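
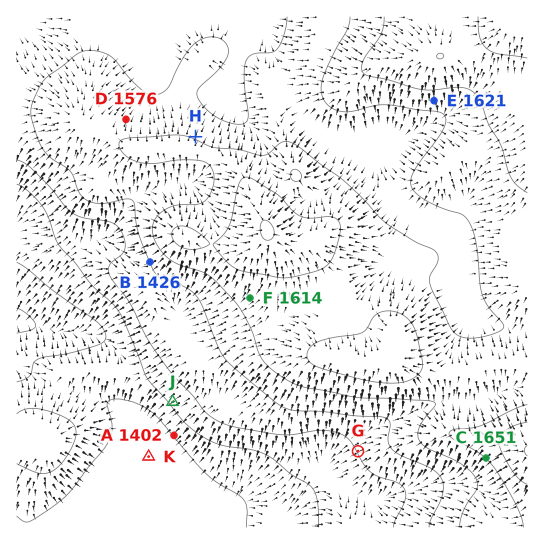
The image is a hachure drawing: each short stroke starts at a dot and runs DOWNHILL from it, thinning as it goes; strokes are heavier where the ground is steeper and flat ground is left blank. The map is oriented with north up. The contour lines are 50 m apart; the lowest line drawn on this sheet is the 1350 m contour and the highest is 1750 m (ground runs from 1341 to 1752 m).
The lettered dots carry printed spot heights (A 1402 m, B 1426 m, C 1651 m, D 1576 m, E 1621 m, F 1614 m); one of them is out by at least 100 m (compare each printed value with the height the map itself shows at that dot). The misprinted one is B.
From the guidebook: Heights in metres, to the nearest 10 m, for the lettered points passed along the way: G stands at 1500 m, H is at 1600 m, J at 1460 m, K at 1400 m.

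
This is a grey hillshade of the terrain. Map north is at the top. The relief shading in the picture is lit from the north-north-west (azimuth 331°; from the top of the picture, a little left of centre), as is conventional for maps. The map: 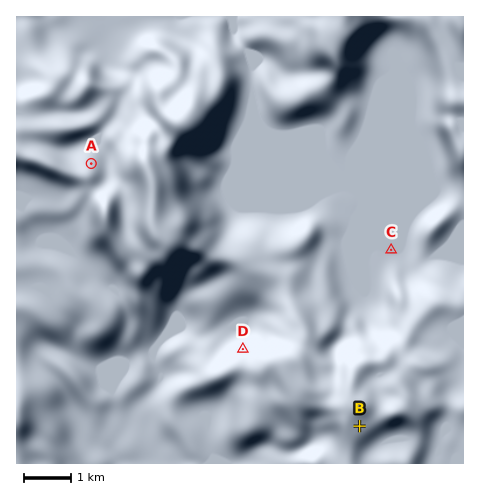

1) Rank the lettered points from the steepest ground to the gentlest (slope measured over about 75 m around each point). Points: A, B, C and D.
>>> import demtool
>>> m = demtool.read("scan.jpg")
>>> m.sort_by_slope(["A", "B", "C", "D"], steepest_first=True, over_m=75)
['D', 'A', 'B', 'C']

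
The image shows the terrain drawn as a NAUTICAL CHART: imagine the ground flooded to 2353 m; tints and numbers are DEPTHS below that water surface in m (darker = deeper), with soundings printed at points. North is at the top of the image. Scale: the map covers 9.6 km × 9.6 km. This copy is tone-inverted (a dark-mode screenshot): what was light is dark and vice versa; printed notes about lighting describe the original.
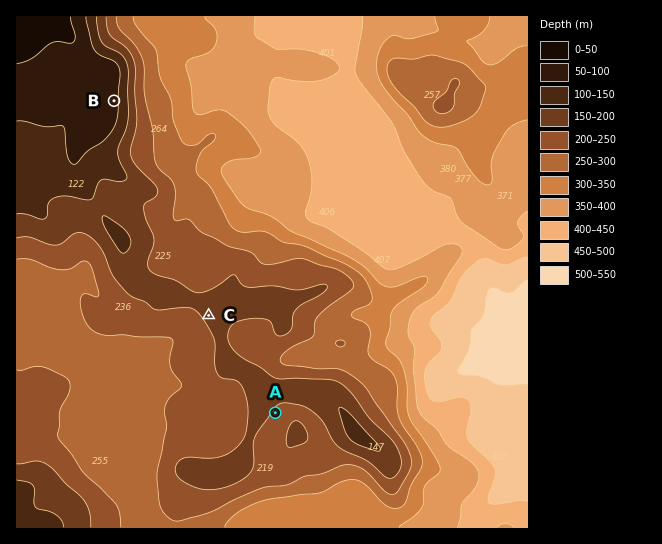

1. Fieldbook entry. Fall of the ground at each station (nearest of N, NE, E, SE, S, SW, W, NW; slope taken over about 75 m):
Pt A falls SE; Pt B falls E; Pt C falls SW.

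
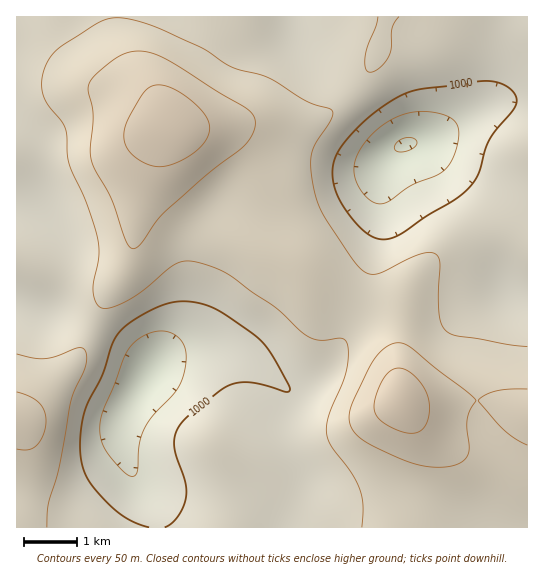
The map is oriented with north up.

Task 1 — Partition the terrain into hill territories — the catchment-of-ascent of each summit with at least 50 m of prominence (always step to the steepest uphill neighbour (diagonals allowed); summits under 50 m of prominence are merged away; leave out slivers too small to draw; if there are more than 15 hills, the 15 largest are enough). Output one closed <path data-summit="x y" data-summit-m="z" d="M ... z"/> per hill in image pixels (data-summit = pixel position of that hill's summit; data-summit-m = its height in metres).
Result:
<path data-summit="402 399" data-summit-m="1179" d="M527 16l-343 1 51 24 11 3 11 0 21-5 12-6 4-5 7 15 16 22 50 45 16 21 12 13 6 2-14 13-6 14-1 61-21 77-27 48-19 21-16 9-10 0-32-28-16-8-24-6-17 0-27 6-12 7-12 14-24 41-3 10 0 13 8 25 24 42 5 23 371-1z"/><path data-summit="174 125" data-summit-m="1172" d="M183 16l-167 1 0 105 15 15 5 14-1 54 7 3 11 11 8 11 7 16 0 13-7 23-8 17-10 12 32 9 42 19 17 12 11 11 4 7 22-16 27-6 17 0 24 6 16 8 32 28 10 0 16-9 15-15 31-54 21-77 1-61 6-14 14-13-6-2-12-13-16-21-50-45-16-22-7-15-4 5-12 6-21 5-11 0-11-3z"/><path data-summit="17 418" data-summit-m="1120" d="M19 304l-3 1 0 222 139 1 1-10-4-13-24-42-8-25 0-13 3-10 22-37 4-8-1-4-19-19-36-20z"/>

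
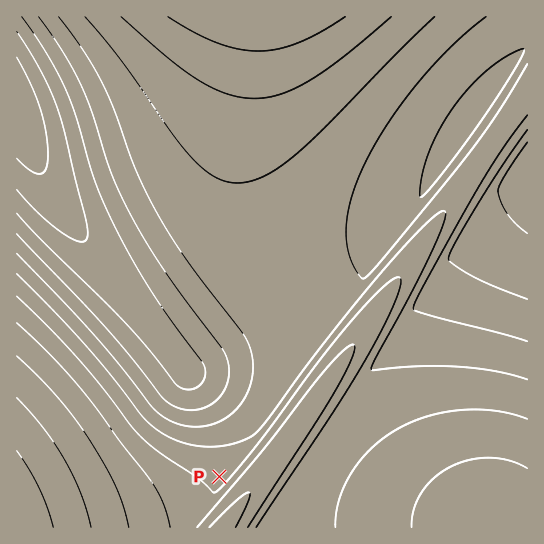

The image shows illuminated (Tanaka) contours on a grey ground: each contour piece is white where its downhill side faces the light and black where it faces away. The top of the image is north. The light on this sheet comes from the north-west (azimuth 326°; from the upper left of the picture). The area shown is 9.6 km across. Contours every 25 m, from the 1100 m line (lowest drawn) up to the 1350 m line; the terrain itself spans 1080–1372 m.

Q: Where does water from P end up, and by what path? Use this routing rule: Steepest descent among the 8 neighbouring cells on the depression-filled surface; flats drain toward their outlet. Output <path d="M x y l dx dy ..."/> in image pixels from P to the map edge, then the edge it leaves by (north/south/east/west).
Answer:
<path d="M219 477l4-4 0-44-12-12-8-12-14-30 0-5-14-13-4-7-5-5 0-2-16-18-5-8-7-7-5-8-6-5 0-2-6-6 0-2-22-25-4-7-5-5-4-7-8-9-3-5-4-4-13-20-1-4-3-3-4-9-3-3-4-8 0-3-8-14 0-3-5-9 0-3-13-25"/>
exit: west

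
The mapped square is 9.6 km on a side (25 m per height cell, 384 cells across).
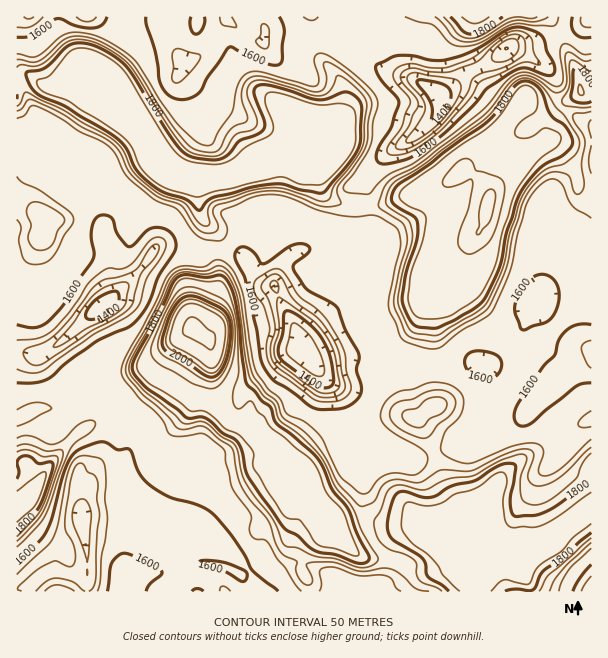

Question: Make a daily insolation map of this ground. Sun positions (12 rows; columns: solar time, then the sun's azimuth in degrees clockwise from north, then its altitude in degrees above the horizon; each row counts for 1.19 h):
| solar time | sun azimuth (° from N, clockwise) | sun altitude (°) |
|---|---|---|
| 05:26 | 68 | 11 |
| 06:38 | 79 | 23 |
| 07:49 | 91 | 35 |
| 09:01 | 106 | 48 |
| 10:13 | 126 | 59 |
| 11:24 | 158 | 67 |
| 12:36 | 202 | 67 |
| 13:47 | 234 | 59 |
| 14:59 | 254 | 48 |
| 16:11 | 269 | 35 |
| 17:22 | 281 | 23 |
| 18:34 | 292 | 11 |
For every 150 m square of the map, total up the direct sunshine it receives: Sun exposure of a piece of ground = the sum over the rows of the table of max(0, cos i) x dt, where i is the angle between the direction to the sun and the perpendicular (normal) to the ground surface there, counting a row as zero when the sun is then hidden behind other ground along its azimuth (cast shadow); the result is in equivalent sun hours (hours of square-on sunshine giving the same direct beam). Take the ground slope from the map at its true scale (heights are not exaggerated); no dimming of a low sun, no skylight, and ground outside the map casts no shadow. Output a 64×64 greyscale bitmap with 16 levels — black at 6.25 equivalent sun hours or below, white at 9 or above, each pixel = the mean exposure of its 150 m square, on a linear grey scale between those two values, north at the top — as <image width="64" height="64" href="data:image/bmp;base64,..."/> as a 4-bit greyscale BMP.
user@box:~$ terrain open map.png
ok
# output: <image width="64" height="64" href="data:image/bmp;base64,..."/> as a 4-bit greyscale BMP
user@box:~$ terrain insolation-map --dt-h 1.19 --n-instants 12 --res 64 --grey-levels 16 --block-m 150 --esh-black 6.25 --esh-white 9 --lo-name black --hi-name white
<image width="64" height="64" href="data:image/bmp;base64,Qk12CAAAAAAAAHYAAAAoAAAAQAAAAEAAAAABAAQAAAAAAAAIAAATCwAAEwsAABAAAAAAAAAAAAAAABEREQAiIiIAMzMzAERERABVVVUAZmZmAHd3dwCIiIgAmZmZAKqqqgC7u7sAzMzMAN3d3QDu7u4A////AO24mIeK3u7u7u7d3d7t3dzd3e7d3d3cq97u7cqrzM3M3duryqre7u7u7u7d7t3dzdqs3czMzdzN3u7u7ezMzdzN3e7aqt7u7d3u7u7c3d3NuruoebvNzN7u7u7u7curzdzd3dp53e3d3d3d3c3d3d3Kh4q8zN3M3u7u7u7u3Km83c3cyojN3d3d3d3M3d3M3bqrzam93L3u7u7u7u7u25us3Ny6iL3d3d3d283d3czdze7ri83d3u7u7u7u3u7tuZrMzKqJve3d3d283d3dzN3d7tmb3d3u7u7u7t3d3e7buay7mIit3d7u3M3d3cu83d7uyLvM3e7u7u7ty7u83u3bi7uoeKzd7u7d3d3dy63u3u2ovMzd3d3u7u26q7u97u2Yq7mJvN7u7t3d3dzLze7u23eru83LvN3e7by7qqvN3requXi97u7u3d3d3Lze7u3HWZmruomqzd3tvMzLqry915qqiL3u7u7d3d3Lze7u7aV6uamGerqaq93Ly6zKqrzZeZmZzu3u7t3NzLvd7u7thZvLmGeaupdnrcu7mKzL3bt5mKre7u7u3d3Mu97u7ttXrN3Lu8u7mHQ4vLzKiM3MqJiZzN7u7t3d3Myr3u7tx0rN7t3d3dzMuUJry93Iend2erzN7u7d3d3LvKze7txzjN7u7u7d7d3dt0R63eyFiJur3d3u3d3d3cy5re7tt1jN7u3d3d3d3d3duYrN7snM3dzN3d3N3d28qonO7cpli87u3d3Mzd3d3u7d3d3u7d3d7bvNzM3d3LmIve7tpEis3d3d3M3d3d3c3u3d3d3d3d7ty6vMzd3Ly6ve3dyVarzMzM3M3d7czdze7dzd3cubzcu8zMzdy6vN3u3dy3esuYmszbu7vd3M3e7t3M3d29u7u8zMzMyqvd7u7cykKctzAUnNyqqZqqve7u7dzN3t3MzMzMzLyZzd3d3d22SLpREjWL3dzKmIm93u7u3dzd3Kq8zMzLypzd3dyazKV5cwFGd6ze3d3LvN3d3u7t7d3Ld5vMzMqovd3cuZirh6chN3dmve7t3d3d3d3e7u7u7cyoZ7zMyoSd3bqb2opolTSIdmfO7u7d7u7t7u7u7u7d3dylScy6lDvLmc3seGmXaJl3at7d3e7t7d3d7u7u7d3dzMpDe7qnFpm97u1maZl4mGeM3d3d3MzN3d3N3e7t3d3cuqY1iahBZr7u7XVpmoiXd73d3Ny7u6vd3dzM3u7u3u7bqnADeHI0je7cVFiJeYiKzdzcu7zMuZvd3dzM3u7u7u26lQAldRNc3ccjaIl5iKzdzNvLrd3bmazdzLvN7u7u7tupdDVnIRaoICR5qJmbzd3My7q97u7bqszcy73u7u7u7KqqiqliIBAWhYiYqs3e7czLqb3u7u3Ju83cvO7u7u7ty7upqoNWR7yEiZes3u7tzMqXre7u7tqcvdzM3u7u7u7cy7y6pReGaUWsqpze7u7My6et7u7u7Ju83cze7u7u7t3dzMmpAAADKM3Jre7u7tzLp43u7u7tmbvdzM3t7u3e7t7tyXu4ioZ73e3d3u7u3My4a97u7u25u8zMzN3d3d3e7u7Ked3e3N3u7u7d7u7czLlp3u7u7rirzMzM3d3c3d7u7tmq3d7d3d7u7u7u7tzNy4jN3t7dyKu8zMzczdzd3e7u67zd3M3d3e7u7u7t3d3cuc3t3d3Im6zMzMzN3c3d7u3c3dy7zM3d3e7u7t3d3dy7ze3c3cqbrMzM3d3cvN3d3czdzK2pzd3MzN3d3Mzdy7zd7tzdy4qrzMzd3Lmc3N3czd27vavMy7u7y6rN3My7zd7u3M3MibvMve3bqs3MzM3MuGi9qImrzLqJrMupmrze7u7tzcyZurut7cu93MzMy7l4rN7bqGVmZorMqZqnit7u7u3Mzbirq53czN3czMy7l73u7u7typmrzdyKuqZEe93u7tzN2purrczd7czMy8qc7u7u3e7u7d7u7be7qVEBjN3u3d3tqavMve7czMzLub3u3Kh3vd7u7u7u2ou6lzAFvN3d3u7bvNy97czMzbyp3u3GIBJq3e7t3e7tmLtzMyBKzd7t3u3d3L3czN3cupve7YRniYm7zd3u7u7IrLgAEwGN3u3d3t3bvMzN3cqYre7aRqu7mYec3u7u7sicy5UAUAa97dzN3biszN3bmJve7sVIu7upiaze7u7uyJvMunAnMDne3d3KeMy8y6mr3u7tg3vLzLvMve7u7u3Jq8zMtgWWIp3u7bmM2auYm93u7tpFrMzMzMzN7t3M3cqszc25U2pzS+7cq8qoh3nN7u7uxji8zdzLzM3clkaruZvduomoaKc23tqKy7mqze7u7u2TaqrN7cqsynMANqyljNplnMyoumKNtiSNu83d7u7u3FSbu93u2nZAAEiqu1a9uGrLzdqaggMAJmucur3e7u7XJ73dzN7shDWbzczFa93Lmoib25dTAAKJepgzat7u3HFc3d3cze3bvN7dy2fN7typq7usynIWe8qWlnY1rd2jA73d3u3N3dy83u24re7u7t3e7cu8ljar2pWM3IJHdABc3t3t3t3dzMze7cze7u7t3N3dupiIZ5vLmszd2CAAOt7u3u7u3dze3N7u7u7u7u3N3dyXZlZ3q83MyZvdp2jN7u3e7u7dze7d3u7u7u7u7t3dy824VFer3cubqL3KeM7u7u7u7tzd7d3u3d3u7u7u3My73u2nVXvd3L"/>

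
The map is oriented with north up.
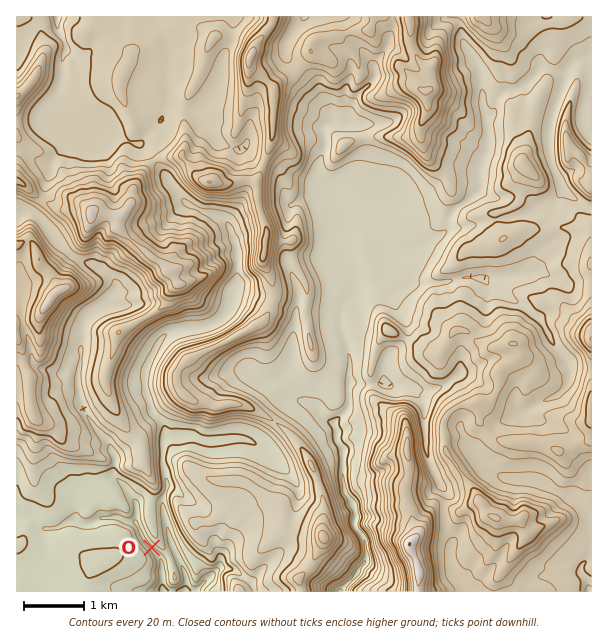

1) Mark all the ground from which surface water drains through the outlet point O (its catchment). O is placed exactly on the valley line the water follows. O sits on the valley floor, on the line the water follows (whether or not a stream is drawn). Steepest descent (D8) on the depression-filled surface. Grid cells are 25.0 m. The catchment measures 10.926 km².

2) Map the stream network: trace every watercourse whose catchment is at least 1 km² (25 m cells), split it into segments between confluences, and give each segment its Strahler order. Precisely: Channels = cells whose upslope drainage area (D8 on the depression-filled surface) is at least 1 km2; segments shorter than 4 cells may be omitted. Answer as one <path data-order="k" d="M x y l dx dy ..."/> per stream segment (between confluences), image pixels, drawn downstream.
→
<path data-order="2" d="M209 578l-14 13-10 0"/><path data-order="1" d="M582 575l5 4 0 3 1 2 0 7"/><path data-order="1" d="M231 569l-12 0-9 9-1 0"/><path data-order="1" d="M219 566l0 1-10 11"/><path data-order="1" d="M452 566l4 10 6 6 5 9"/><path data-order="1" d="M42 528l14 0 1-1 3 0 6-5 9-1"/><path data-order="2" d="M137 525l3 3 0 3 4 9 9 9 0 2 6 6 3 6 0 27 2 1"/><path data-order="2" d="M75 521l5 3 12 0 6-5 3 0 1-1 18 0 5 3 9 1 3 3"/><path data-order="1" d="M503 477l3 2 7 0 2 1 12 0 1 2 8 0 1 1 5 0 4 5 5 0 7 4 12 3 9 8 2 0 10 10"/><path data-order="1" d="M270 456l-13-12-9-4-5 0-1-2-12 0-2 2-15 0-1 1-5 0-1-1-5 0-9-5-19 0-8 8-1 3"/><path data-order="1" d="M426 450l0-12-1-1 0-32-3-6-14-13"/><path data-order="2" d="M164 446l0 4-2 2 0 12 2 1 1 12 2 2 0 12-5 9 0 7 2 2 0 6 1 1 0 5 2 1 0 5 1 1 0 6 2 2 3 12 6 10 0 3 7 15 0 12-1 3"/><path data-order="3" d="M335 425l1 3 0 12 6 7 0 9 2 2 0 13-2 2 0 6 2 1 0 11 6 7 0 5 6 9 0 16 6 6 3 6 0 8 1 1 0 11-6 7-1 6-9 9-2 0-7 8 0 1"/><path data-order="1" d="M524 411l15-9 3 0 4-3 3 0 5-3 3 0 10-10 2-3 0-18-3-6-9-9-6-12-3-3-2-6-3-3-3-6-4-5-2 0-13-12-11-4-3-3-15-8-3-3-3 0-15-7"/><path data-order="3" d="M350 387l-2 3 0 6 2 2-2 10-13 14 0 3"/><path data-order="2" d="M408 386l-33 0-1-2-23 0-1 3"/><path data-order="1" d="M446 384l-5 3-9 2-1 1-11 0-4-3-8-1"/><path data-order="2" d="M282 381l18 20 6 1 3 3 5 2 15 15 4 0 2 3"/><path data-order="1" d="M257 378l3 3 3 0 1 2 11 0 1-2 6 0"/><path data-order="1" d="M293 351l0 6-2 2-1 7-8 11 0 4"/><path data-order="3" d="M348 305l-6 7 0 5-1 1 0 9 1 2 0 4 5 9 0 6 1 2 0 6 2 1 0 30"/><path data-order="1" d="M116 282l0 8-8 7-1 6-3 3-3 0-6 5-2 0-7 7-2 3 0 3-1 2 0 15-2 1 0 18-1 2 0 7-2 2 0 18 2 1 0 9 1 2 0 6 2 3 4 4 2 5 3 3 3 6 13 13 2 6 6 11 0 6-2 1 0 11 12 12 0 1 11 15 0 21"/><path data-order="2" d="M471 278l-10 0-2 1-6 0-1 2-5 0-1 1-36 0-3 3-6 3-3 0-2 2-7 0-9-8-20 0-1 12-11 11"/><path data-order="1" d="M530 273l-9 0-2 2-4 0-2 1-42 2"/><path data-order="2" d="M345 248l0 25 3 6 0 26"/><path data-order="2" d="M354 230l-9 18"/><path data-order="1" d="M374 213l-15 0-3 2 0 13-2 2"/><path data-order="1" d="M191 204l12 8 9 1 12 6 4 5 2 6 3 4 3 12 1 2 0 34-1 2 0 9-2 1 0 6-1 2-2 6-15 15-6 1-1 2-3 0-2 1-10 0-2 2-9 0-1 1-8 0-1 2-3 0-9 7-6 11 0 3-5 6-1 9-2 1 0 5-1 1 0 17 1 1 0 3 3 6 2 9 10 11 2 3 0 21"/><path data-order="1" d="M563 185l-2-6-7-9 0-3-3-6 0-6-2-2 0-24 2-1 0-8 3-6 0-6 1-1 2-9 1-2 0-4 3-6 0-9 18-18 11 0 1 1"/><path data-order="2" d="M486 165l0 3-1 2 0 12-26 25-1 0-8 8-4 16-3 3-6 3-3 0-12 9-6 0-2 2-4 0-2 1-4 0-2 2-15 0-4-5 0-1-11-11-1 0-3-3-3-1-11 0"/><path data-order="1" d="M233 149l-5-3-7-2-36-36"/><path data-order="2" d="M153 123l-3 9-7 8 0 1-3 2-9 0-5-3-6-2-7-7-20 0-15-8-3-3-6-3-7-7 0-2-6-7 0-6 4-8 0-4 2-2 0-21 3-6 0-12-8-13 0-12"/><path data-order="2" d="M185 108l-3 0-9-4-20 19"/><path data-order="1" d="M195 108l-10 0"/><path data-order="1" d="M519 87l-4 3-8 0-3 2-7 7-2 3 0 8-6 6-1 0 0 48-2 1"/><path data-order="1" d="M164 83l0 19-3 5 0 4-6 8-2 4"/><path data-order="1" d="M375 75l-1 5-18 18-5 9 0 3-1 1 0 11-3 0-2 1-16 0-6 8 1 3 2 12-2 1 0 5-3 4 0 3-3 6 0 17 11 10 0 2 7 10 0 3 3 6 0 29 6 6"/><path data-order="1" d="M477 65l2 6 1 1 0 11 2 1 0 20 1 1 0 5 2 1 0 9 1 2 0 43"/>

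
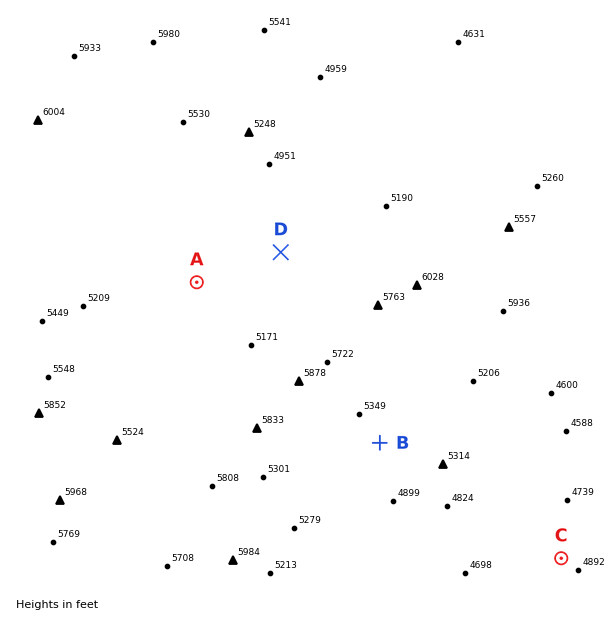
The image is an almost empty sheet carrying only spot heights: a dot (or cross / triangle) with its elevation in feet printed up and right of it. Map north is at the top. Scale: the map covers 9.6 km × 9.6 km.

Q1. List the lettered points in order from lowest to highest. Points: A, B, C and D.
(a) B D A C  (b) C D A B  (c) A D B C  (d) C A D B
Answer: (d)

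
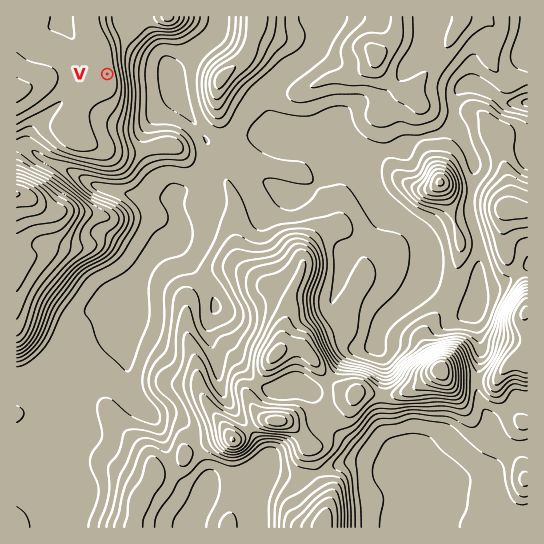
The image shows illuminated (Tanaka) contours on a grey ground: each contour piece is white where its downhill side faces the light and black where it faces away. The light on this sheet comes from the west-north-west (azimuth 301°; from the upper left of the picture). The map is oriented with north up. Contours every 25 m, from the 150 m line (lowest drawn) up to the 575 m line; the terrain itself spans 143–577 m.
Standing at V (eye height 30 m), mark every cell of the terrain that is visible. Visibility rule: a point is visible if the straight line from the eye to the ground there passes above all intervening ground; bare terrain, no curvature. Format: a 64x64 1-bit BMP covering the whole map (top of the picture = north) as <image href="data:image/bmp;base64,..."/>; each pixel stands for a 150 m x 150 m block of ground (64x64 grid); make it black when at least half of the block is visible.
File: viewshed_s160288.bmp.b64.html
<image width="64" height="64" href="data:image/bmp;base64,Qk0+AgAAAAAAAD4AAAAoAAAAQAAAAEAAAAABAAEAAAAAAAACAAATCwAAEwsAAAIAAAAAAAAA////AAAAAAAB/gBAAAAAAAH+AAAAAAAAAf4AAAAAAAAA/wAAAAAAAAD/gAAAAAAAAJ+AAAAAAAAAn4AAAAAAAAB/8AAAAAAAAH/4AAAAAAAAf/wAAAAAAAB//gAAAAAAAD/++AAAAAAAP9z4AAAAAAA/gP/AAAAAAB8A/8AAAAAAHwH/gAAAAAAHA/4AYwAAAAMf/gB/wAAAA//8AHnwAAAD//4AAPgYAAP//gAAfBwAA///CAA+HwAB///YAD8/AAH///gAP/8AAf//+AB3/wAB///AAHD+AAH+/8AAeD8AAf7/4AB8PwAA///gADwfAAD//+AAPh8AAP//4AgeHwAA///wHB4PAAD///A+PggAAP//8D8+CAAA///4P/8YAEB///g//xgAAH///g//GAAAf///j/44AAh////f/hgH8H/////8AB+Af////+AAfwA/////8AD8AAD////4BvAAAP////gMwAAA////+ByAAAD////8GAADAP////w4AD/x/////vgB//////7/+AP8/////mD4h/h/wP/8wHD/+H+AH/7gYP/4f4AP/+AA//h/gA3/4AD/+H+AD//AAP/4f8AH/+AA//j/wAP4AAD/+P/wA/gAAP/7//gB+AAA////+AD4AAD////8APgAAP/n//wA+wAA/+f//AB/AwD/5/D+AH8DAA=="/>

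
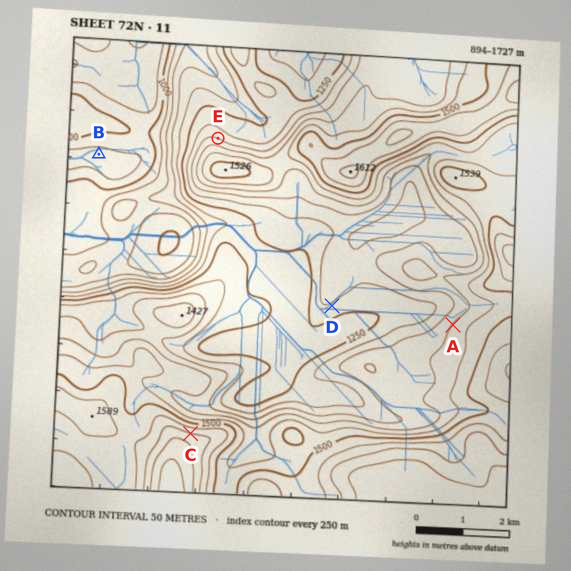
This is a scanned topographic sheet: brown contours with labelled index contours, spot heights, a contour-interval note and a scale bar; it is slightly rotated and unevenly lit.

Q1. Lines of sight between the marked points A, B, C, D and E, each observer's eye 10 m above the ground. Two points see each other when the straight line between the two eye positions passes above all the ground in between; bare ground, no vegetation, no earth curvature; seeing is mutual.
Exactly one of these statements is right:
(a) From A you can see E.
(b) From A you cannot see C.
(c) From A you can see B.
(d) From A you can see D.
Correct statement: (d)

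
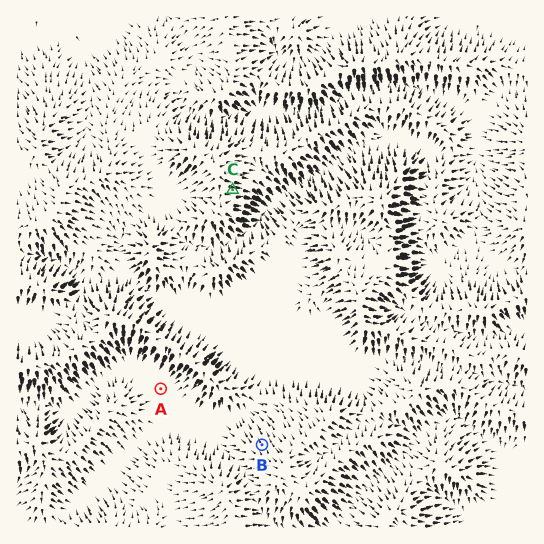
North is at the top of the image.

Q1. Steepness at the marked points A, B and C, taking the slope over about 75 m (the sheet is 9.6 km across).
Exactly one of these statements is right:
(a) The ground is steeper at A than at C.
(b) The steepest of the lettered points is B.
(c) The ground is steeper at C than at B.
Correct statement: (c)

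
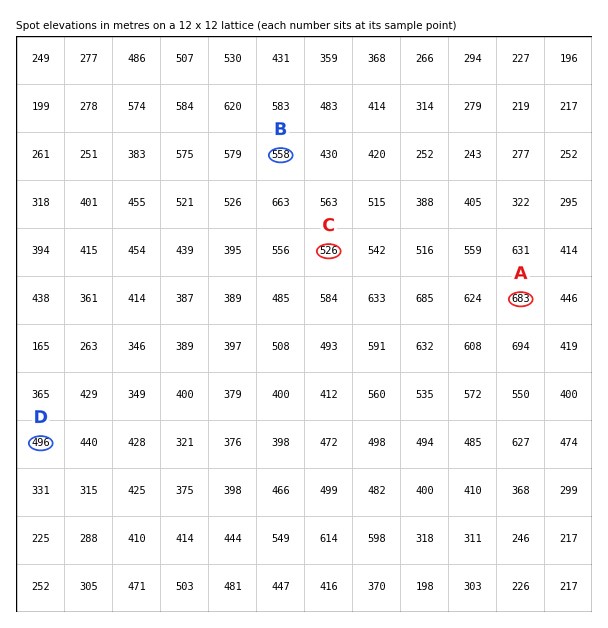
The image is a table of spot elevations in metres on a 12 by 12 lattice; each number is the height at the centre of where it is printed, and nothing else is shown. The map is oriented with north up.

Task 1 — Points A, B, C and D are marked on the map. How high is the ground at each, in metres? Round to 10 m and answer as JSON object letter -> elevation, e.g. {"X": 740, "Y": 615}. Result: {"A": 680, "B": 560, "C": 530, "D": 500}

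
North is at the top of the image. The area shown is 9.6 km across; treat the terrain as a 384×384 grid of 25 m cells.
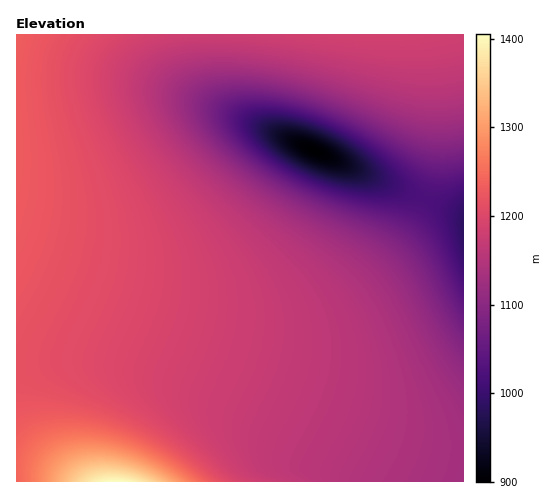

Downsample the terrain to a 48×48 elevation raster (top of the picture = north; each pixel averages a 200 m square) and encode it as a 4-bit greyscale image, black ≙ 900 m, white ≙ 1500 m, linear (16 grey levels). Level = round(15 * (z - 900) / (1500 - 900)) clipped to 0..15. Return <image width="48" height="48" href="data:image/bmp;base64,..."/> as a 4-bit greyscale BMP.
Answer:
<image width="48" height="48" href="data:image/bmp;base64,Qk32BAAAAAAAAHYAAAAoAAAAMAAAADAAAAABAAQAAAAAAIAEAAATCwAAEwsAABAAAAAAAAAAAAAAABEREQAiIiIAMzMzAERERABVVVUAZmZmAHd3dwCIiIgAmZmZAKqqqgC7u7sAzMzMAN3d3QDu7u4A////AJmaq7zMzMy7qpmId3d3d3ZmZmZmZmZmZpmaqru7u7uqmYiHd3d3d2ZmZmZmZmZmZpmaqqq7qqqZmIh3d3d3d2ZmZmZmZmZmZpmZmqqqqZmYiId3d3d3d2ZmZmZmZmZmZomZmZmZmZiIiHd3d3d3d3ZmZmZmZmZmZoiZmZmZmIiIh3d3d3d3d3ZmZmZmZmZmZoiIiIiIiIiHd3d3d3d3d3dmZmZmZmZmZoiIiIiIiIh3d3d3d3d3d3dmZmZmZmZmZoiIiIiIiId3d3d3d3d3d3d2ZmZmZmZmZoiIiIiIiHd3d3d3d3d3d3d2ZmZmZmZmZoiIiIiIh3d3d3d3d3d3d3d3ZmZmZmZmZYiIiIiIh3d3d3d3d3d3d3d3ZmZmZmZmVYiIiIiIh3d3d3d3d3d3d3d3ZmZmZmZmVYiIiIiIh3d3d3d3d3d3d3d3ZmZmZmZlVYiIiIiIh3d3d3d3d3d3d3d3ZmZmZmZlVYiIiIiIiHd3d3d3d3d3d3d3ZmZmZmZVVYiIiIiIiHd3d3d3d3d3d3d3ZmZmZmZVVIiIiIiIiId3d3d3d3d3d3d3ZmZmZmVVVIiIiIiIiId3d3d3d3d3d3d2ZmZmZlVVRIiIiIiIiId3d3d3d3d3d3d2ZmZmZlVVRIiIiIiIiIh3d3d3d3d3d3dmZmZmZVVUQ4iIiIiIiIh3d3d3d3d3d3dmZmZmZVVUQ4iIiIiIiIh3d3d3d3d3d3ZmZmZmVVVEM4iIiIiIiIh3d3d3d3d3d2ZmZmZlVVREM4iIiIiIiIh3d3d3d3d3dmZmZmZVVVREM4iIiIiIiIh3d3d3d3d3ZmZmZlVVVURDMoiIiIiIiIh3d3d3d3d2ZmZmVVVVREQzMoiIiIiIiIh3d3d3d3ZmZmZlVVVEREQzMoiIiIiIiId3d3d3d2ZmZmVVVURERDMzMoiIiIiIiId3d3d3dmZmZVVUREQzMzMzMoiIiIiIiId3d3d3ZmZlVVREMzMzMzMzM4iIiIiIiHd3d3d2ZmZVVEQzMiIiMzMzM4iIiIiIiHd3d3dmZlVURDMiISIiMzM0M4iIiIiIh3d3d3ZmZVVEMyIRERIiMzRERIiIiIiIh3d3d2ZmVUQzIhEAARIjNERERIiIiIiId3d3dmZlVEMyEQAAESIzREVVVYiIiIiId3d3ZmZVRDMhEAARIjNERVVVVYiIiIiHd3d2ZmVUQzIhEREiMzRFVVVVVYiIiIiHd3d2ZlVUQzIiIiIzREVVVWZmZoiIiIh3d3dmZlVUQzMzMzNERVVWZmZmZoiIiIh3d3dmZlVUREMzRERVVVZmZmZmZoiIiIh3d3dmZlVVRERERVVVZmZmZmZmZoiIiIh3d3dmZmVVVVVVVVZmZmZmZmd3ZoiIiIh3d3dmZmZlVVVmZmZmZmZ3d3d3d4iIiIh3d3d2ZmZmZmZmZmZnd3d3d3d3d4iIiIh3d3d3dmZmZmZmd3d3d3d3d3d3d4iIiIiHd3d3d3d3d3d3d3d3d3d3d3d3d4iIiIiId3d3d3d3d3d3d3d3d3d3d3d3dw=="/>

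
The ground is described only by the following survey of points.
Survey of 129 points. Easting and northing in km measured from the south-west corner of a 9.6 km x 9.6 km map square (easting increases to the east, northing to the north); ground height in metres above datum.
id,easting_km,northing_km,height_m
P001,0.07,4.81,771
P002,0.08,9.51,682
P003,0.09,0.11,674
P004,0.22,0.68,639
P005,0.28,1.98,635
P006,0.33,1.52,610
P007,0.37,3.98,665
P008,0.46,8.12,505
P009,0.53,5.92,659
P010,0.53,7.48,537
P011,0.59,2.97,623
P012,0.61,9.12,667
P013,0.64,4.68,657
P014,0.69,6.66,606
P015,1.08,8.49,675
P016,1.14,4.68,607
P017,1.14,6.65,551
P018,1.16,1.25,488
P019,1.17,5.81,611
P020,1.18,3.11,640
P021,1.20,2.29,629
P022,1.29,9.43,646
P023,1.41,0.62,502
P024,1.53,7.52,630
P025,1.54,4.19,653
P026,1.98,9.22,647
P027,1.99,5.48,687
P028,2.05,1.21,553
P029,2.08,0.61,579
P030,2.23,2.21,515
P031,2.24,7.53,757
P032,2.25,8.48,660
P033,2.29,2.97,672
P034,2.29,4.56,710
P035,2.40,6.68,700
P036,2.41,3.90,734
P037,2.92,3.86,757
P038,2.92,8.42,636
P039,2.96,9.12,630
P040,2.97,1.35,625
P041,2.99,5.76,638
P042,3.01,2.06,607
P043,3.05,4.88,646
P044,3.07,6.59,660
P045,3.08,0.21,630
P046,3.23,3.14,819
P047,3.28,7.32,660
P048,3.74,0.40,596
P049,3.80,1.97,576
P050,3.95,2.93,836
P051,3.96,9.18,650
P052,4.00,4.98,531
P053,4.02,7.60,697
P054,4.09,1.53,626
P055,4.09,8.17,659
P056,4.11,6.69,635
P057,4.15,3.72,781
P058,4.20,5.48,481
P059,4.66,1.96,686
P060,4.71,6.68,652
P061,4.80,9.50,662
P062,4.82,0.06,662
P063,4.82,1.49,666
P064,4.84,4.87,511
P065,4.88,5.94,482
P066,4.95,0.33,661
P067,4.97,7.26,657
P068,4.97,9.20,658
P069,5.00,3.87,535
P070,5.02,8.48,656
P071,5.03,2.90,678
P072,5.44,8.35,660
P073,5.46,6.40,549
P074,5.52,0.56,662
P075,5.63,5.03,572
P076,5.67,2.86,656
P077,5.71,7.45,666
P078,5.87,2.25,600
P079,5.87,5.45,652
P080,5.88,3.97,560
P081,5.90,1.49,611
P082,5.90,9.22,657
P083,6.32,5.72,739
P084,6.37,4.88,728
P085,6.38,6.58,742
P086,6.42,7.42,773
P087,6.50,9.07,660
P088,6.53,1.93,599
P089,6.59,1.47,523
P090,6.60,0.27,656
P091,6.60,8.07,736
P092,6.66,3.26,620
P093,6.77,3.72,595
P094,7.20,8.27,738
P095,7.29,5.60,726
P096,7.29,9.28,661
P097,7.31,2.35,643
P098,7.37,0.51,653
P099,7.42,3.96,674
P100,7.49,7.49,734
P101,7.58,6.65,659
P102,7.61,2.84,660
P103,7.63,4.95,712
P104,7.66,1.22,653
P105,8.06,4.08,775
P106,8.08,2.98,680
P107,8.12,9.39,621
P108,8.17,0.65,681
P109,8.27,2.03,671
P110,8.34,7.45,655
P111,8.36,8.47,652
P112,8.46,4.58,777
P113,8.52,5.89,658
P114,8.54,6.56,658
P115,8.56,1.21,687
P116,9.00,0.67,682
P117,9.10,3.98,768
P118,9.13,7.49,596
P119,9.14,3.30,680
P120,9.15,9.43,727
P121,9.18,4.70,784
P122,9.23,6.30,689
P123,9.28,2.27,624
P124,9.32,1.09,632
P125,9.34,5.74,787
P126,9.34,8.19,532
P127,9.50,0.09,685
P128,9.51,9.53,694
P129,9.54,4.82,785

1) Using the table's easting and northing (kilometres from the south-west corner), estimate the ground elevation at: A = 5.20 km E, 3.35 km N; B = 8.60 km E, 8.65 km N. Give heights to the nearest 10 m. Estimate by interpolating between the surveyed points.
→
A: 620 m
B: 630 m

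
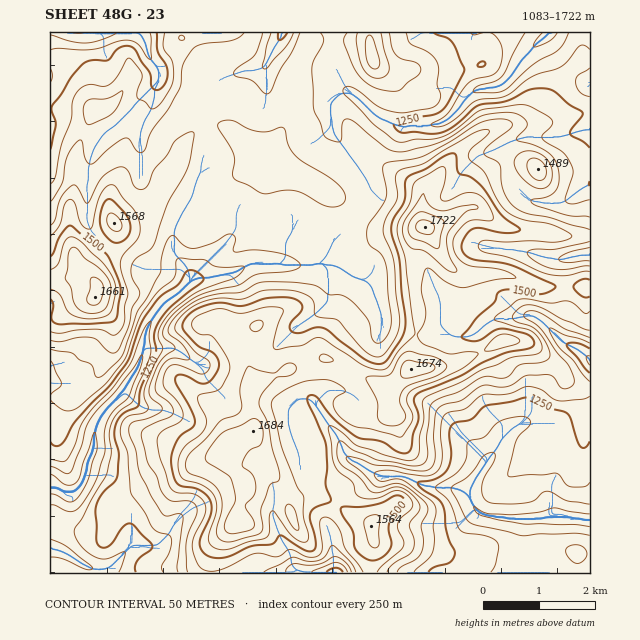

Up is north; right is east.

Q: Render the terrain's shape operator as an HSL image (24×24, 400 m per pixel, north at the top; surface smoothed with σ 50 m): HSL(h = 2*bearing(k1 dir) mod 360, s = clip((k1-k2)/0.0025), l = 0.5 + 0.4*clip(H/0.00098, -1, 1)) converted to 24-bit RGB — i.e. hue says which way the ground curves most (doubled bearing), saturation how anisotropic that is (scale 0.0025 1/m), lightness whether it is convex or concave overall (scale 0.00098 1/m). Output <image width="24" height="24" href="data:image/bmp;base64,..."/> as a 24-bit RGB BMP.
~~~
<image width="24" height="24" href="data:image/bmp;base64,Qk32BgAAAAAAADYAAAAoAAAAGAAAABgAAAABABgAAAAAAMAGAAATCwAAEwsAAAAAAAAAAAAAu2lDaxwiV5EpQqSGfnmybEqtx390sZA7TG00iWdCdiQP6MQEAAdhVdtK2sJ5U4Y0Qa5fWpKzfYucdoORfXydjm2YZnOQo66RbUysgZq6xqmmM0ltjn1FKmtpqI3I7rbWzofEWOXCjxO00frfKQptfLKQz962c4a/gWyrWY2XZIu5m5fJbna3iIO6fZLBmJvBg8TMnj/Fwp2NWE2Gmnd5OZRGJEcxyKxp28qmiSSdiPetjiZGLkmFiNja6rfVuDo8Uc2oaa6yMVxxVDUSXlMbV2ohVk4eZFUZfE0iGlZR1aemsE6ug2aP0GNzLE1BO9U0t62AfkmwS8lPwGCzVaixRLRJFYqd99TingA6fT0QORJEz6rPjZG0knSmb1mjl621j9NQDUxap3RRnGB7iWaVnHfCvLfeeriieKBrsWR5THarsopzScqaoxgXMhABMyQAtPIvYLbNSpSpOJCGsn2QlH+cZoOZo5Z/1tm0Hlh5Yil1nJhiha6RS7StsovDxIy1qnd7d8dtVjtun65/sBx3hBpDb5u0v+vVi8uzWVaSlVCMPHhyeKBmloeTcmWJs6OHyKh3WpAkB0+E3ujtiJPLr0usYFExib9Yv3i72KaYVD94osqLTQBBn+DIqGvHuuWsabWMTy9Sb4RQbX+NSn9bgHpedU5Os7p/qJG6556sADMdb2YLrTELdHAoiNCta7SzpIREmYMzTn1MfSw/X8zYoVGOoKFOzuNsbhkcZTlRb6ZhZkNEY4FIa0tsqppncLNXkHRbtG157K2xADIz3Zjc0enrRKzOqEZ3nbN604zVvmy9VGWSV4FPV7C9lM3s/W+9ynnWY6m9cpReSGqLj7O6SnqKe7iTmuPibJhJeoVn3JB/D8HHAjgv8rMYTw0HU4Uyl8J1RnlSkHy1nWvAqdbfddC5GBQx37mijpTbrGzm5Lz0xV/kfGc5YsmFcvLcWgUXtKt2Tl4zkcVD2dZvABA28GnatNvAYKqyqop2r6xzL3pOYayOroxlgk5HLj9RmJQryaw1bFlCUH4sK5vqz9P81NL5MwAXuC5r0XKx2qvWmua0yF+FADMwK9jN7drxw8fpYWjP2qzSyYTVKa9vlFFNkHqLY0d8YzqE1t2ba2KLroqPV6AtX2EGMwkAWdCIpchySratiLeI7+/cRTbA22TUADMVH2EMpJMzekJgmqh9p3yBumGYa1uOiWFnVkN0wFRzucJqeklQnZtTim9MxTrAv9z1fYrmu8Dmx0XGk9unz4NoUi1GmJZdvFW0K2Iyh5oqK2IZbXQjalorhXhFfmtjiW1wSUVqurpJukQ2duKHdrjooZ/tlMDqoos5UGgYhs08WqTUtNJ/kQ4tebJRfaqBVjSBmJqxU56Uq3y0eoSleZSfhJOSdH2Bf2uHc0SOv2FUxZ9Ehu1oMjEgQjQTblQVhjoh29VJEPMA6N0aTQxf7Mq8kJrVqmmeQ1uDnY+LhHWRcIOHhIt8d4B9g3NwfndjX4Z+Qlije5DQ2/Dr6ojuhD2dg+XUlsnwkKfoh47XuV/CTuzYJRKK2O2kfUlzqWKJbGSMaoZ5inV6eHJ2kolvcmtjiGNvkLmsZpOfQldmPlU59OhWH04p0JnggNOAUysxVjsSTXccPX5JooMrOJius8Zlo1qbk2GdqIWIYnyFhXePj3KVmYeKfpqtgbW7h3mZhGGBV0p+b83RwaTh3HW2Ta1VpUhpbi587ujGX6HRTlmaRU/Co3pdWYZgonxdaFR7sZB+bGqHcmt2cX+LlbCjdZV/d3JogWxyg12Ac8WkUZuRSX5977LMzj4wUmwrOHi4wu/CszS1jYCcXJRbvotzUHpWnIxxVFuioJSFnXiUb3qUd62Ti2l5nnR0cYiEZlyBiLuZZqhqRFAZRHEREEMb9LTc8Lz0JtyklJgjg4Y+c4VHYoimxKaXuI7IRpNrPm2Hu3t7d4pvd3qKlIR3YHV/oYBydpFtWYKOsJZYeCI3vmx/fl3PELI2Blsqo7+R3YLArWipknyjjXrBW2aAlbR6dkyJ4ZCIGmBrvEJFppV3ZYRvhp2GW0mTrpiJnId4gmhday1NmLZSaaJyaJJixISTD24sHjADIWgYvoeNo3x/c35AbKyTe7OpYE6O1OavSwZdT7Y9r5iPp3GboKdGHGVfwYeLnXllcl+AbDmY2fXWSme/qJu9gneahlrF3czlEWhgaqFOp2mNvouec7ysgVcznJUk5q42QwpYwdOzZaSUcnOSvX+mSdB7EjGA27mvSVCxVF6/3emsQ0tod4ZemnV+TmR6r5SCuW2fI2U/RExzwLGM"/>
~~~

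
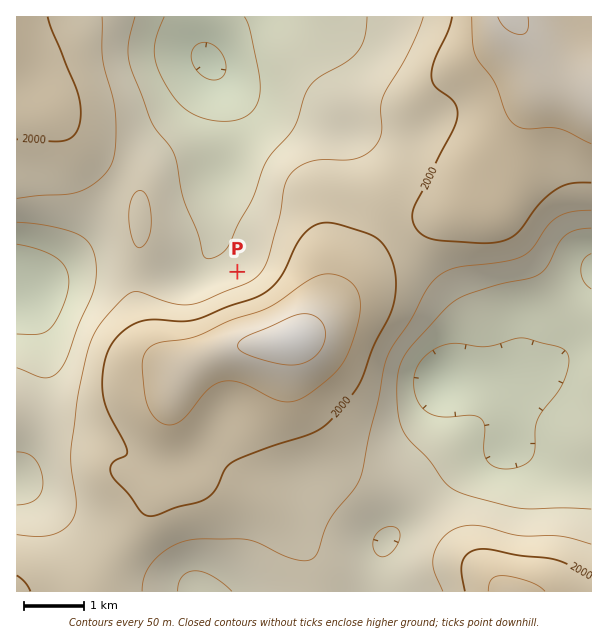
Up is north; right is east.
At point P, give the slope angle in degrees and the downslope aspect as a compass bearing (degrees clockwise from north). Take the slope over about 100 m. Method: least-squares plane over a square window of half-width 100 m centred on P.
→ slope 5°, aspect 331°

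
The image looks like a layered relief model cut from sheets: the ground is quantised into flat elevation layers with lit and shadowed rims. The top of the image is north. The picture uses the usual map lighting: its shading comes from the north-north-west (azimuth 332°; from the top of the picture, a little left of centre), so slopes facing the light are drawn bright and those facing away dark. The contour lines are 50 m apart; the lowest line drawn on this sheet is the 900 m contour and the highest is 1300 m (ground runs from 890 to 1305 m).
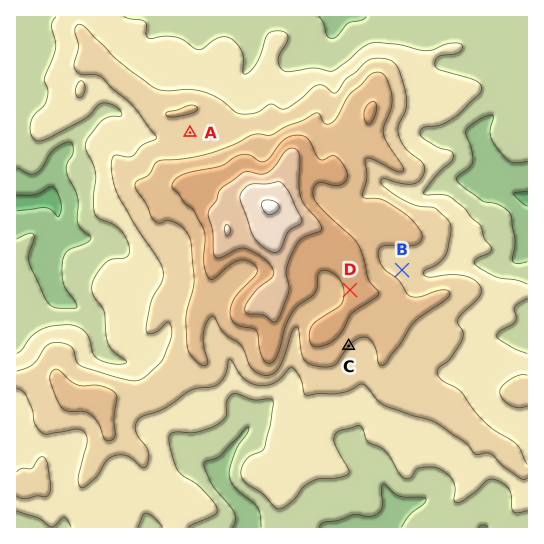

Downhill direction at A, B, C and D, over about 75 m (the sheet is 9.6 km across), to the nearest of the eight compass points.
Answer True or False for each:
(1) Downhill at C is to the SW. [False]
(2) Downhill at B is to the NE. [True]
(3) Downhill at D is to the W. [True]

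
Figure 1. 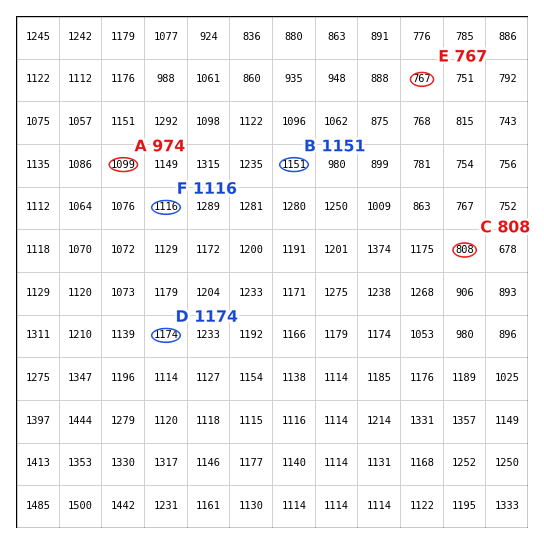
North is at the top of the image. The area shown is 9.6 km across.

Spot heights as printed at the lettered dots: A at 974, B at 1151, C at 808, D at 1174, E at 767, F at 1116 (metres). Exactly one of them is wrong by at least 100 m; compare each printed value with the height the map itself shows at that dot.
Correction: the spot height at A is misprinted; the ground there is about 1099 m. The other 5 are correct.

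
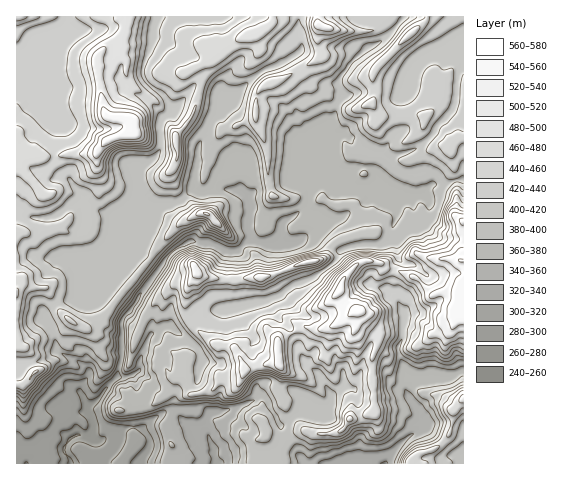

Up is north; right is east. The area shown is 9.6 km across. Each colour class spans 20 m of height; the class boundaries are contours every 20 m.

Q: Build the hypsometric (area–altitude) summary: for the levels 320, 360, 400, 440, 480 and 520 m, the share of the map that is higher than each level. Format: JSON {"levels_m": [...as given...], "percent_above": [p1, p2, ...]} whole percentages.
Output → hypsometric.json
{"levels_m": [320, 360, 400, 440, 480, 520], "percent_above": [95, 88, 61, 30, 11, 4]}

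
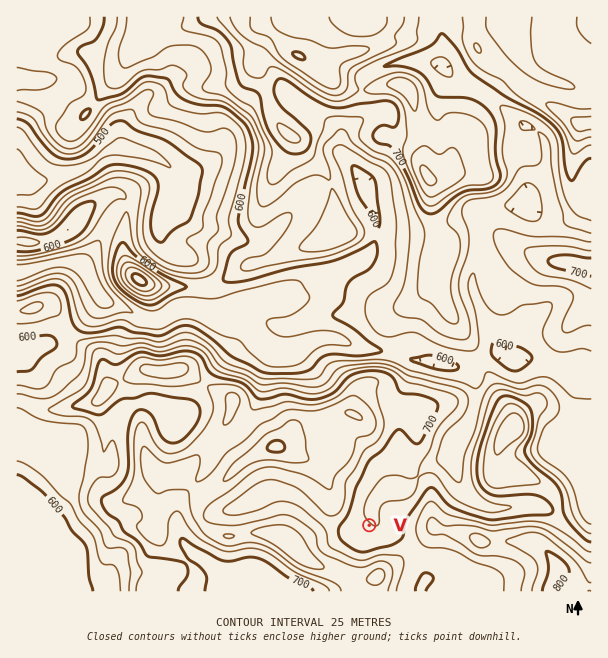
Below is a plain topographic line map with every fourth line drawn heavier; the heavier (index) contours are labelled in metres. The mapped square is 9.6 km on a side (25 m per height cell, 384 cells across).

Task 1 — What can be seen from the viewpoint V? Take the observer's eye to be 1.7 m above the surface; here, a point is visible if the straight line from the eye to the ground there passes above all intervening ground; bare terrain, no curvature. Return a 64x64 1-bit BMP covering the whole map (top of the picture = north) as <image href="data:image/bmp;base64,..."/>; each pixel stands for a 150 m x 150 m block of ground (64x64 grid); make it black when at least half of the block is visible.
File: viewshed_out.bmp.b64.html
<image width="64" height="64" href="data:image/bmp;base64,Qk0+AgAAAAAAAD4AAAAoAAAAQAAAAEAAAAABAAEAAAAAAAACAAATCwAAEwsAAAIAAAAAAAAA////AAAAAAAAAAAAAAAAAAAAAAAAAAAAAAAAAA8AAAAAAAAAf8AAAAAAAAD/4AAAAAAAAf/4AAAAAAAB//wAAAAAAAH//AAAAAAAAB/8AAAAAAAAD5wAAAAAAAAPDAAAAAAAAA+EAAAAAAAAH8AAAAAAAAAf8AAAAAAAAA/4AAAAAAAAB/gMAAAAAAAD+AwAAAAAAAP4DgAAAAAABzgOAAAAAAAAEA4AAAAAAAAADAAAAAAAAAAEAAAAAAAAAAAAAAAAAAAAAAAAAAAAAAAAAAAAAAAAAAAAAAAAAAAAAAAAAAAAAAAAAAAAAAAAAAAAAAAAAAAAAAAAAAAAAAAAAAAAAAAAAAAAAAAAAAAAAAAAAAAAAAAAAAAAAAAAAAADAAAAAAAAAAcAAAAAAAAABAAAAAAAAAAAAAAAAAAAAAAAAAAAAAAAAAAAAAAAAAAAAAAAAAAAAAAAAAAAAAAAAAAAAAAAAAAAAAAAAAAAAAAAAAAAAAAAAAAAAAAAAAAAAAAAAAAAAAAAAAAAAAAAAAAAAAAAAAAAAAAAAAAAAAAAAAAAAAAAAAAAAAAAAAAAAAAAAAAAAAAAAAAAAAAAAAAAAAAAAAAAAAAAAAAAAAAAAAAAAAAAAAAAAAAAAAAAAAAAAAAAAAAAAAAAAAAAAAAAAAAAAAAAAAAAAAAAAAAAAAAAAAAAAA=="/>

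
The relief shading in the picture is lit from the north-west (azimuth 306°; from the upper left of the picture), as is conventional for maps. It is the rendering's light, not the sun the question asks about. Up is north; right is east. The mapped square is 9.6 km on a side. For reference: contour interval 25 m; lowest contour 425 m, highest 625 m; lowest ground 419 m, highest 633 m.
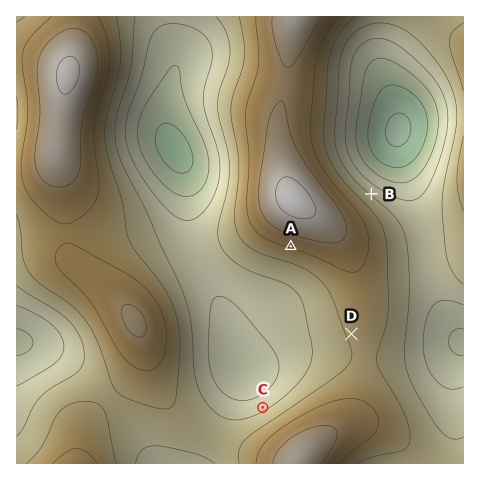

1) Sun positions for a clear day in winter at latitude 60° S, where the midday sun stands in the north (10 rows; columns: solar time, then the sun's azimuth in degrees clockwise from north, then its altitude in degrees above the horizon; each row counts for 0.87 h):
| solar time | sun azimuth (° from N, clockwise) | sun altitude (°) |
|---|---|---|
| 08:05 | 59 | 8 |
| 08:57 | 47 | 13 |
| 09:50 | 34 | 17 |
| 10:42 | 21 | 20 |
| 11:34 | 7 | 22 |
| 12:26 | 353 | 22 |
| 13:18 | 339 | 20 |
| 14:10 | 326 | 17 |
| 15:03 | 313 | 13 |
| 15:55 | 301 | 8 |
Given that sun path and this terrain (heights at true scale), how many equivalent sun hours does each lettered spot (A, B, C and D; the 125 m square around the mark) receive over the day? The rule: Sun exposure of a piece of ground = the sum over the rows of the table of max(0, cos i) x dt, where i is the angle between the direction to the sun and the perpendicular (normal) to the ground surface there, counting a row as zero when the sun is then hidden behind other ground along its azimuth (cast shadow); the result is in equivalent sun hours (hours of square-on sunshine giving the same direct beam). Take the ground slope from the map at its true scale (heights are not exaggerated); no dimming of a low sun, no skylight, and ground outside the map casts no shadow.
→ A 1.8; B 3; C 2.9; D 2.3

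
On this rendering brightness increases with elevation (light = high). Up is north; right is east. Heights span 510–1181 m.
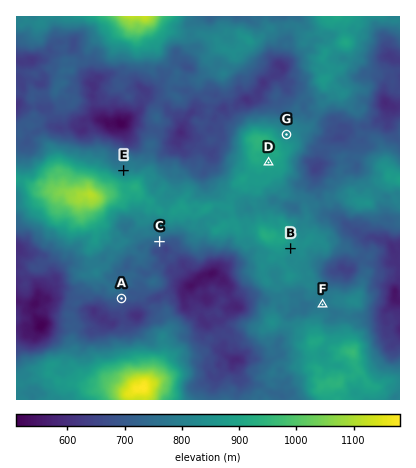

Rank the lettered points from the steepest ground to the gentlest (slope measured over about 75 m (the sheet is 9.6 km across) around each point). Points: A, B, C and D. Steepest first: C A B D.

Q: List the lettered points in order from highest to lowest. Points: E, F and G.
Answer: G E F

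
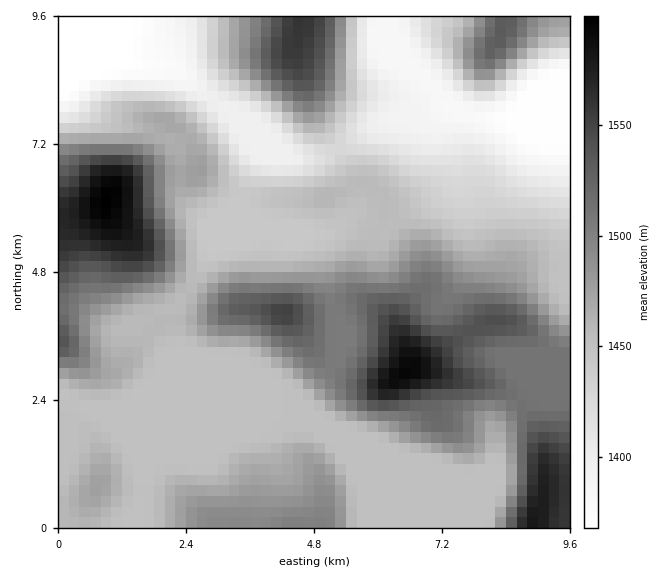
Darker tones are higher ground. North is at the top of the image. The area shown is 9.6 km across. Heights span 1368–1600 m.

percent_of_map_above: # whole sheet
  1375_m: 96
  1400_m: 88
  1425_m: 82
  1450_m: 71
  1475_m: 37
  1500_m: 27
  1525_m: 15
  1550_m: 7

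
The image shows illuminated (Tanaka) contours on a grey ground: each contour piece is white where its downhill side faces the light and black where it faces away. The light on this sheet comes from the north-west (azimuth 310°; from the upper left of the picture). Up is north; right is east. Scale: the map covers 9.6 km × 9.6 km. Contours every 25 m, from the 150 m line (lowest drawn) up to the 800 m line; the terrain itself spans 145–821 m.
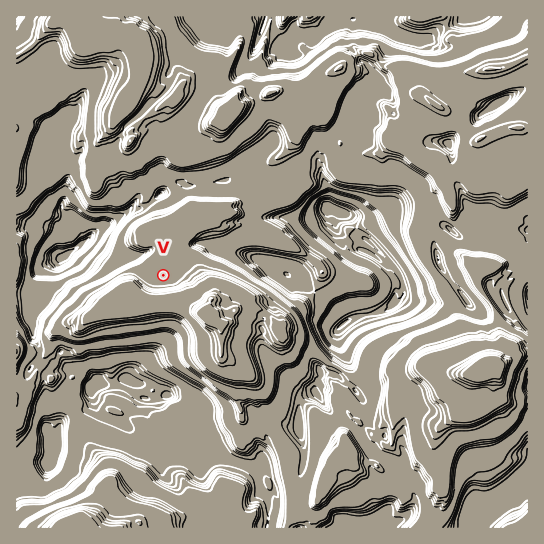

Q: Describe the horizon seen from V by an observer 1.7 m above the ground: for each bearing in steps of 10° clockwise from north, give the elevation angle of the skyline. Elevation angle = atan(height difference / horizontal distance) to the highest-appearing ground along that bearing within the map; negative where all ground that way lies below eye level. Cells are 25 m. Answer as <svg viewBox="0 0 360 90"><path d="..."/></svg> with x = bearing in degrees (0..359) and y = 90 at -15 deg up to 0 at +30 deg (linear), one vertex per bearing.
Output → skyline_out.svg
<svg viewBox="0 0 360 90"><path d="M0 58l10 2 10-4 10 2 10 1 10 1 10 0 10 0 10-4 10-9 10-4 10-3 10-4 10-3 10-2 10-3 10-1 10-1 10 0 10 2 10 1 10 2 10 3 10 1 10 1 10 2 10 2 10 17 10 3 10 1 10 0 10-1 10 0 10-1 10-3 10 0"/></svg>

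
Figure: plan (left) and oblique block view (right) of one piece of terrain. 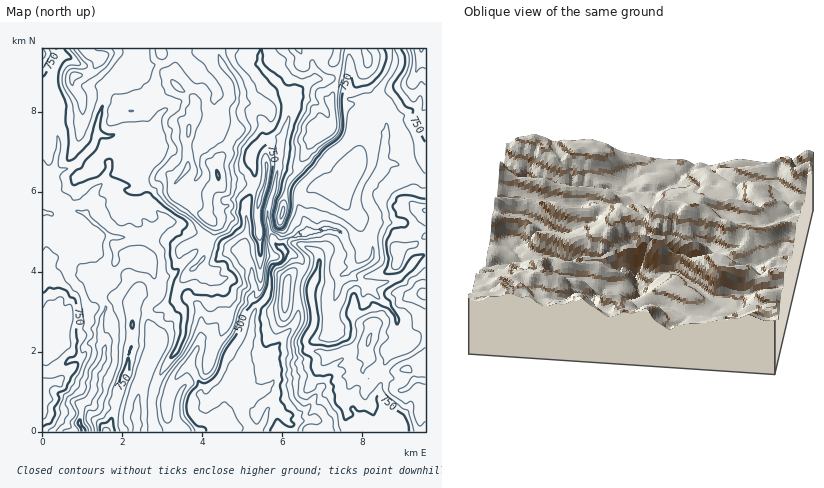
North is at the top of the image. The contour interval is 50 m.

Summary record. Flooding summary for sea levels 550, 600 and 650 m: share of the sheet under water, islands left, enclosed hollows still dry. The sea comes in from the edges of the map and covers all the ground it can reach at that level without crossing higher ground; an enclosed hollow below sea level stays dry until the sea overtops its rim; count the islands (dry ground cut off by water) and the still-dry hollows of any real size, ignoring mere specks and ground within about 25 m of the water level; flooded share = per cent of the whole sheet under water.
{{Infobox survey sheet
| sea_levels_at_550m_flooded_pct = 8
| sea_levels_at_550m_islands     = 0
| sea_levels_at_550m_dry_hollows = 0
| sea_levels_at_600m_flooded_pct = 12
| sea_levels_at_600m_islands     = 0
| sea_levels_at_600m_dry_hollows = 0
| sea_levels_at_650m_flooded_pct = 22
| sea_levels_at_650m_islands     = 1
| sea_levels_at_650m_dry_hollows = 0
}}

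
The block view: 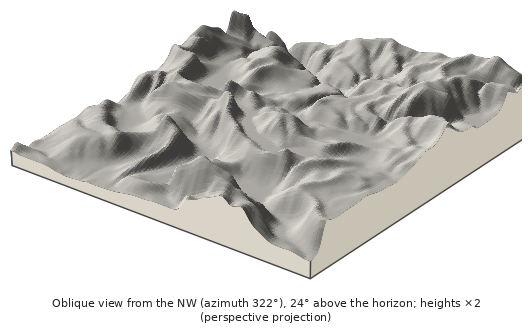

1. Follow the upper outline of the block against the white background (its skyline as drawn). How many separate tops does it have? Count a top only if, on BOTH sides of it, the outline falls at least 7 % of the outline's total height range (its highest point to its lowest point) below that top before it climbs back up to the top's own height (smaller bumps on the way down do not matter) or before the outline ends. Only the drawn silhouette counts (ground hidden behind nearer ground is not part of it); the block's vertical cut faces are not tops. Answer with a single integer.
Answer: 2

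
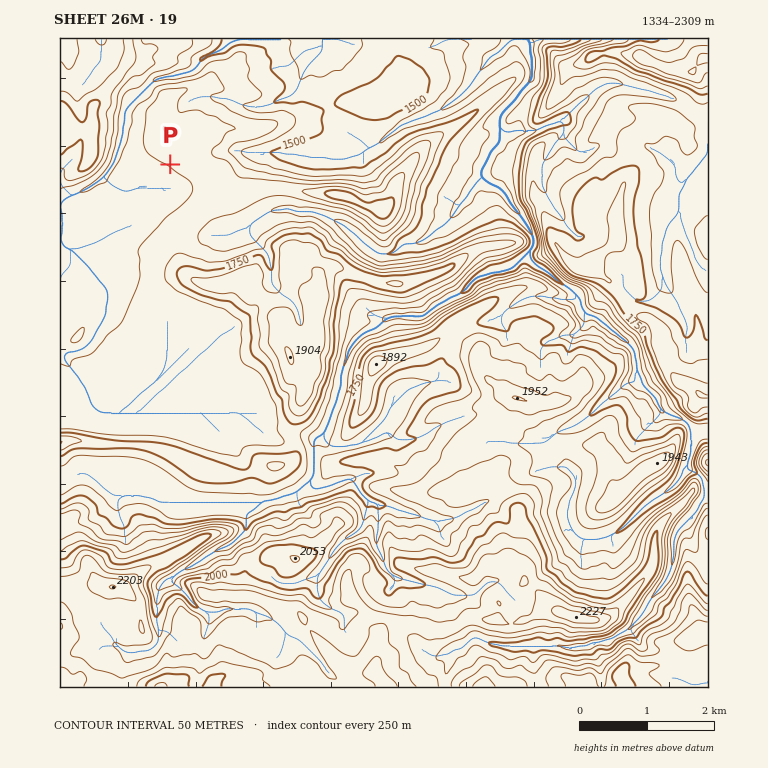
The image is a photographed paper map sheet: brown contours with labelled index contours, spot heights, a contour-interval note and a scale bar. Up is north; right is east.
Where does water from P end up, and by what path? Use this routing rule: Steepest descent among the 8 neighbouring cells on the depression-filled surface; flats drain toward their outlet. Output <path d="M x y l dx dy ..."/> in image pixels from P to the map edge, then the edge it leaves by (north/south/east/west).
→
<path d="M170 164l-18 21-2 0-2 1-8 0-5 4-4 0-1 1-7 0-9-5-1 0-9-8 0-2 4-3 0-2 6-8 0-4 2-1 2-9 2-2 0-3 1-2 0-5 2-1 0-11 2-1 0-12 1-2 0-1 29-29 2 0 1-2 5 0 2-2 9 0 1-1 5 0 2-2 5 0 2-2 3 0 7-6 2-5 1 0 4-4 1 0 5-3 4 0 2-2 5-2 6-6 2 0 2-2 3 0 2-2"/>
exit: north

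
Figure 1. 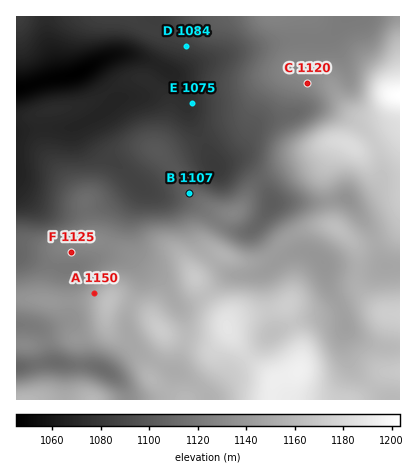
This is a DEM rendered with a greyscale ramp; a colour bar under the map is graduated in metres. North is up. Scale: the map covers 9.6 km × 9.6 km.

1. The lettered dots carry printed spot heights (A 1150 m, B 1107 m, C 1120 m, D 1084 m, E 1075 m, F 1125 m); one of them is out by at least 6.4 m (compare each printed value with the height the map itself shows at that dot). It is C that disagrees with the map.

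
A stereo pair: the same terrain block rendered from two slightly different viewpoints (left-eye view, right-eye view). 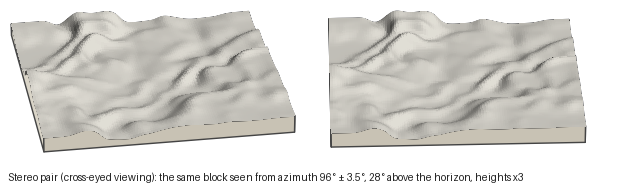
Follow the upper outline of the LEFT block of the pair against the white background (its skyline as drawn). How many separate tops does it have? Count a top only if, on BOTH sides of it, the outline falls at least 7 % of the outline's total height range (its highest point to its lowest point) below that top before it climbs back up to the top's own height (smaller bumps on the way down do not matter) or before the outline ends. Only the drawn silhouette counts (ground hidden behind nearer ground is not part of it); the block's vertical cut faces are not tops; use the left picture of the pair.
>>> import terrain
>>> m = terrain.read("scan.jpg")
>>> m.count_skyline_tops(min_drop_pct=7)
2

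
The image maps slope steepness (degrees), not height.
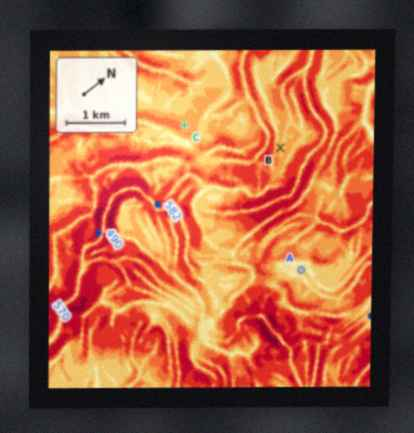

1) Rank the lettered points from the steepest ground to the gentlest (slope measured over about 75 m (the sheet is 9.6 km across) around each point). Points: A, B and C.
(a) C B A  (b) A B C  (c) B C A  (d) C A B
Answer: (a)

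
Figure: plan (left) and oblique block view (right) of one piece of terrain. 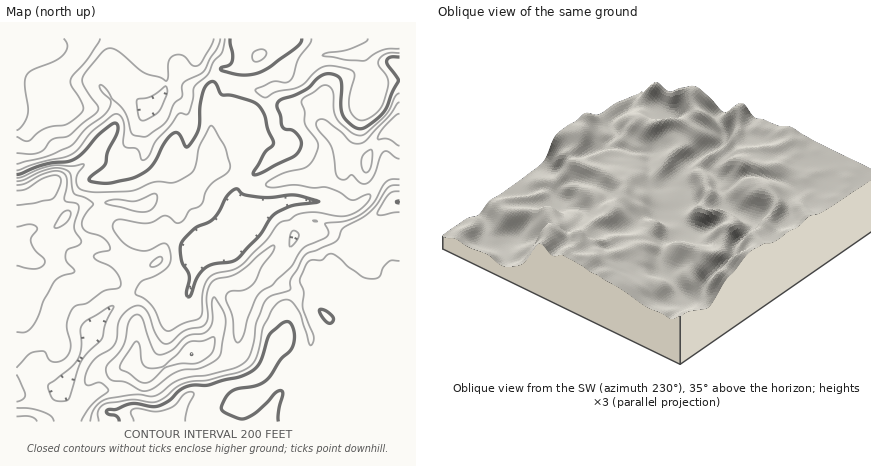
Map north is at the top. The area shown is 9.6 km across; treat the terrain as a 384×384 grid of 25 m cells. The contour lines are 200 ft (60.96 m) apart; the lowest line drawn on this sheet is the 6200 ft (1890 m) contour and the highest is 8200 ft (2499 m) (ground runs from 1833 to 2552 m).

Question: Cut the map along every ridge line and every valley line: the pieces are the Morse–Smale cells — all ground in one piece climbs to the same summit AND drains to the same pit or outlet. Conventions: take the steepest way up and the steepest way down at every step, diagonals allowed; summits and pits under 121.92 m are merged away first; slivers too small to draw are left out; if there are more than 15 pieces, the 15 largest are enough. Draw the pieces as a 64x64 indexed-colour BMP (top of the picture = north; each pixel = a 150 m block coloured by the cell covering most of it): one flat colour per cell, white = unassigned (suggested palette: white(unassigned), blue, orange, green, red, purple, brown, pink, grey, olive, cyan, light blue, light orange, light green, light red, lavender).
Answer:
<image width="64" height="64" href="data:image/bmp;base64,Qk12CAAAAAAAAHYAAAAoAAAAQAAAAEAAAAABAAQAAAAAAAAIAAATCwAAEwsAABAAAAAAAAAA////ALR3HwAOf/8ALKAsACgn1gC9Z5QAS1aMAMJ34wB/f38AIr28AM++FwDox64AeLv/AIrfmACWmP8A1bDFABERERESIiIiIiIiIiIiIiIiIiIiIiIiIiIiIiIiIiIiERERERIiIiIiIiIiIiIiIiIiIiIiIiIiIiIiIiIiIiIRERERESIiIiIiIiIiIiIiIiIiIiIiIiIiIiIiIiIiIhERERETMiIiIiIiIiIiIiIiIiIiIiIiIiIiIiIiIiIiERERETMzMiIiIiIiIiIiIiIiIiIiIiIiIiIiIiIiIiIRERERMzMzMzMzMzMiIiIiIiIiIiIiIiIiIiIiIiIiIhEREREzMzMzMzMzMzIiIiIiIiIiIiIiIiIiIiIiIiIiERERERMzMzMzMzMzMzIiIiIiIiIiIiIiIiIiIiIiIiIRERERETMzMzMzMzMzMzMzIiIiIiIiIiIiIiIiIiIiIhERERERMzMzMzMzMzMzMzMzIiIiIiIiIiIiIiIiIiIiERERERETMzMzMzMzMzMzMzMzIiIiIiIiIiIiIiIiIiIRERERERMzMzMzMzMzMzMzMzMiIiIiIiIiIiIiIiIiIhERERERETMzMzMzMzMzMzMzMzIiIiIiIiIiIiIiIiIiERERERERMzMzMzMzMzMzMzMzMiIiIiIiIiIiIiIiIiIREREREREzMzMzMzMzMzMzMzMyIiIiIiIiIiIiIiIiIhERERERERMzMzMzMzMzMzMzMzIiIiIiIiIiIiIiIiIiERERERERETMzMzMzMzMzMzMzMiIiIiIiIiIiIiIiIiIRERERERERMzMzMzMzMzMzMzMyIiIiIiIiIiIiIiIiIhERERERERETMzMzMzMzMzMzMzIiIiIiIiIiIiIiIiIiERERERERERETMzMzMzMzMzMzMiIiIiIiIiIiIiIiIiIRERERERERERETMzMzMzMzMzMiIiIiIiIiIiIiIiIiIhEREREREREREREzMzMREzMzMyIiIiIiIiIiIiIiIiIiERERERERERERERERERETMzMzIiIiIiIiIiIiIiIiIiIRERERERERERERERERERMzMzIiIiIiIiIiIiIiIiIiIhERERERERERERERERERETMzMiIiIiIiIiIiIiIiIiIiERERERERERERERERERERMzMyIiIiIiIiIiIiIiIiIiIREREREREREREREREREREzMzIiIiIiIiIiIiIiIiIiIhERERERERERERERERERETMzMiIiIiIiIiIiIiIiIiIiERERERERERERERERERERMzMyIiIiIiIiIiIiIiIiIiIRERERERERERERERERERERERESIiIiIiIiIiIiIiIiIhEREREREREREREREREREREREREiIiIiIiIiIiIiIiIiERERERERERERERERERERERERERIiIiIiIiIiIiIiIiIRERERERERERERERERERERERERESIiIiIiIiIiIiIiIhERERERERERERERERERERERERERIiIiIiIiIiIiIiIiEREREREREREREREREREREREREREiIiIiIiIiIiIiIiIREREREREREREREREREREREREREiIiIiIiIiIiIiIiIhERERERERERERERERERERERERd3d3ciIiIid3d3IiIiERERERERERERERERERERERERF3d3d3d3d3d3d3dyIiIREREREREREREREREREREREREXd3d3d3d3d3d3d3IiIhERERERERERERERERERERERERd1VXd3d3d3d3d3dyIiEREREREREREREREREREREREREYVVVVd3d3d3d3d3ciIRERERERERERERERFEEREREREYiFVVVVVVV3d3d3dyIhERERERERERERERRERBERGIiIiIhVVVVVVVVXd3d3d3ERERERERERERERFEREQREYiIiIiIVVVVVVVVd3d3d3cRERERERERERERFERERBERiIiIiIiFVVVVVVV3dVd3dxERERERERERERERREREERGIiIiIiIiFVVVVVVVVV3d3ERERERERERERERFEREQREYiIiIiIiIVVVVVVVVVVd3cREREREREREREREUREREERiIiIiIiIVVVVVVVVVVVXd0QREREREREREREUREREQREYiIiIiIVVVVVVVVVVVVV3REERERERERERERRERERBERiIiIZmZVVVVVVVVVVVVVVEQRERERERERERFEREREERiIiGZmZlVVVVVVVVVVVVVUREERERERERERERREREERGIhmZmZmVVVVVVVVVVVVVVRERBERFEQRERERFEREQREYhmZmZmVVVVVVVVVVVVVVVEREEUREREQRERFERERBERiGZmZmZVVVVVVVVVVVVVVUREREREREREQRFEREQRERGIZmZmZlVVVVVVVVVVVVVVREREREREREREREREQRERERiGZmZmVVVVVVVVVVVVVVVERERERERERERERERBERERGIZmZmZmZmVVVVVVVVZVVUREREREREREREREREEREREYZmZmZmZmZlVVVVVVVmZmREREREREREREREREEREREZlmZmZmZmZmVVVVVVVWZmZEREREREREREREREEREREZmZmZZmZmZmZlVVVVVWZmZkREREREREREREREEREREZmZmZmZZmZmZmZVVVVVZmZmREREREREREREREERERERmZmZmZmWZmZmZmZmZmZmZmZEREREREREREREEREREREZmZmZmZmWZmZmZmZmZmZmZkREREREREREREQREREREZmZmZmZmZmWZmZmZmZmZmZm"/>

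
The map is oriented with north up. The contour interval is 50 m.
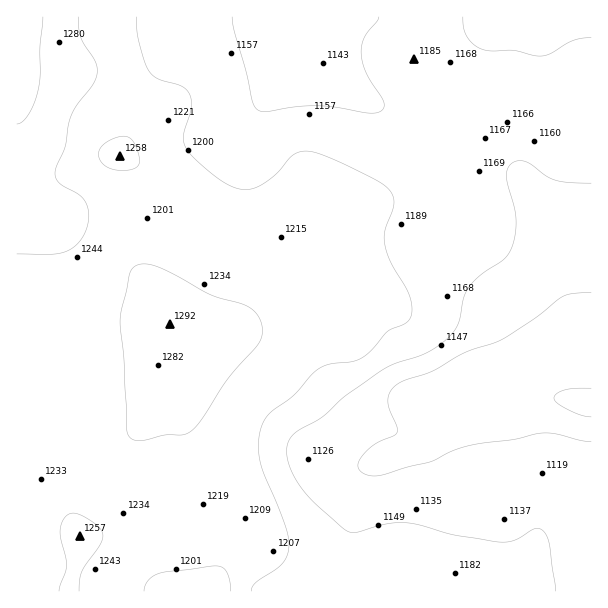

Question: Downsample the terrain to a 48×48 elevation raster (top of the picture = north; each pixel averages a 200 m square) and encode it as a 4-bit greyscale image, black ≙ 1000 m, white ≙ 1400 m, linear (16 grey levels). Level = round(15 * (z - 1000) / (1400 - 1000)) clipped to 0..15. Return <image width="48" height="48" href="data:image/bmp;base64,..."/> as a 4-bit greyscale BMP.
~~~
<image width="48" height="48" href="data:image/bmp;base64,Qk32BAAAAAAAAHYAAAAoAAAAMAAAADAAAAABAAQAAAAAAIAEAAATCwAAEwsAABAAAAAAAAAAAAAAABEREQAiIiIAMzMzAERERABVVVUAZmZmAHd3dwCIiIgAmZmZAKqqqgC7u7sAzMzMAN3d3QDu7u4A////AJmZmZmIh3d3d4h3d3d2ZmZmd3d3d2ZmZpmZmZmIiHd3d4iHd3dmZmZmd3d3d2ZmZpmZmZmIiIiIiIiId3ZmZmd3d3d3ZmZlVZmZmpmYiIiIiIiIh3ZmZmZ2ZmZmZmZlVZmZqqmZiIiIiIiIh3ZmZmZmZmZmVmZlVZmZqpmZmYiIiIiId3ZmVmZmZVVVVWZVVZmZmZmZmZiIiIiId2ZVVVVVVVVVVVVVVZmZmZmZmZmIiIiIdmVVVVVVVVVVVVVVVZmZmZmIiImIiIiHdlVURERERVVVVVVVVZmZmZmIiJmYiIiHZVREREREREVVVVVURZmZmZmZmZmYiIh3ZVRERERERERFVERERZmZmZmZmZmZmIh2ZVRERERERERERERERJmZmZmZmZmZmYh2ZVVURERERERERERERJmZmZmZqpmZmZh3ZlVVRERDMzMzM0RDM5mZmZmZqqqpmZiHdmZVVEQzMiIzMzMzIpmZmZmaqqqqmZiId2ZlVEQzIiIiIiIiIpmZmZmaqqqqmZiIh3ZmVUQzMiIzMiIiIpmZmZmaqqqqqZmIiHdmZVRDMzMzMzMiIpmZmZmaqqqqqpmZmId3dmVUQzMzMzMzM5mZmZmaq7qqqqmZmYiIh3ZlVEMzMzMzM5mZmZmaq7u7u6qZmZmIiHd2ZVREMzMzNJmZmZmaq7u7u6qZmZmIiId3dlVERDMzNJmZmZmaq7u7u6qZiZmYiIiHd2VVREQzM5mZmZmaq7u6qqmYiJmYiIiHd2VVVURERJmZmZmaqqqqqZmIiJmYiIiHd2ZVVVRERJmZmZmZqqqpmIiIiImYiIh3dmZVVVRERJmZmZmZqqmYiIiIiIiIiIh3d2ZmVVVERJmZmZmZmZiIiIiIiIiIiId3d2ZmZVVERJmpmZmZmYiIiIiIiIiIiId3d3ZmZlVERKqqqZmIiIiIiZmYiIiIiId3d3dmZlVURKqqqpmIiIiImZmYiIiIiId3d3d2ZlVVVaqqqpiIiIiJmZmYiIiIiId3d3d2ZlVVVaqqqZiIiImZmYiIiIiIiId3d3d2ZlVVVaqqmZmIiZmZiIiIiIiIiId3d3d2ZlVVVaqpmZmZmZmYh3d4iIiIiHd3d3dmZVVmZqqpmZmpmZmId3d3iIiId3d3d3ZmZmZmZrqqmZqqmYiHdmZ3eId3d3d3d2ZmZmZmZruqmZmZmYh3ZmZnd3d3dmZmZmZmZmZmZruqmZmZmYh3dmZmZ3dmZmZmZmZmZmZmZru6mZmZmYh3dmZmZmZmZmZmZmZmZmZmZru6qZmZmYiHdmZmZmZmZmZmZmZmZmZmZsu6qZmZiIh3dmZVVVVVVmZmZmZmZmZmZsu7qpmYiId3dmZVVVVVVmZmZmZmZmZmZsu7qpmYh3d3dmZVVVVVZmZ3dmZmZmZmZsu7qpmYh3d3dmZVVVVVZmd3dmZmZmZmZsu7qpmId3d3ZmVVVVVVZmZ3dmZmZmZmZsu7qZiId3d3ZmVVVVVVZmZmZmZmZmVVZsy7qZiId3d3ZmVVVVVVVmZmZmZlZmVVVQ=="/>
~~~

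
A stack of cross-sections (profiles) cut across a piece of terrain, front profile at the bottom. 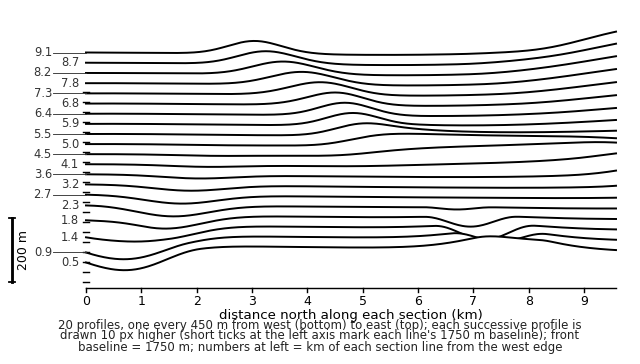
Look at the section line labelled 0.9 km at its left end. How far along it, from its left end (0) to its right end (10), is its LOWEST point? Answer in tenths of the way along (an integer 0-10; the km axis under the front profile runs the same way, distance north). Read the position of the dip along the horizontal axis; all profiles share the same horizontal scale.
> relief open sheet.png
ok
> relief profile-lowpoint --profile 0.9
1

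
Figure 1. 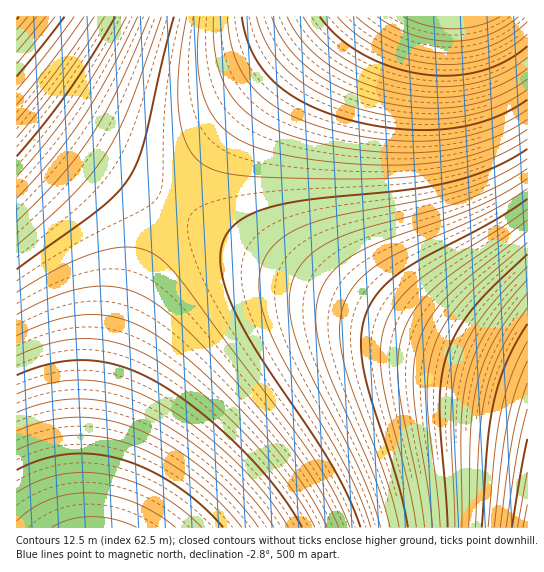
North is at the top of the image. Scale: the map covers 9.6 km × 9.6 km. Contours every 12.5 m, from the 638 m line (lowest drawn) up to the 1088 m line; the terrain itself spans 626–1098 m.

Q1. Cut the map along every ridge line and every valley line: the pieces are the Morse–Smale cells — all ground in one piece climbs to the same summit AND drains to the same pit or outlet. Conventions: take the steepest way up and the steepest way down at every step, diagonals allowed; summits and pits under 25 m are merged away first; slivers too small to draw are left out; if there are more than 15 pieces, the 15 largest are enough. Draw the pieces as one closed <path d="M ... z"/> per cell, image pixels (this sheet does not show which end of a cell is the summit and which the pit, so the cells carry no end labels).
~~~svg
<path d="M175 207l-3 2-9 16-24 50-26 78-9 42-8 54-4 46 1 33 435-1-1-151-108-44-78-36-96-49z"/><path d="M527 16l-188 1-45 42-55 58-34 41-32 48 89 50 79 40 78 36 108 44z"/><path d="M17 95l-1 432 75 1 2-53 6-48 14-74 26-78 34-69-86-55z"/><path d="M341 16l-324 0-1 78 35 30 36 27 52 34 35 20 31-47 34-41 55-58z"/>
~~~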